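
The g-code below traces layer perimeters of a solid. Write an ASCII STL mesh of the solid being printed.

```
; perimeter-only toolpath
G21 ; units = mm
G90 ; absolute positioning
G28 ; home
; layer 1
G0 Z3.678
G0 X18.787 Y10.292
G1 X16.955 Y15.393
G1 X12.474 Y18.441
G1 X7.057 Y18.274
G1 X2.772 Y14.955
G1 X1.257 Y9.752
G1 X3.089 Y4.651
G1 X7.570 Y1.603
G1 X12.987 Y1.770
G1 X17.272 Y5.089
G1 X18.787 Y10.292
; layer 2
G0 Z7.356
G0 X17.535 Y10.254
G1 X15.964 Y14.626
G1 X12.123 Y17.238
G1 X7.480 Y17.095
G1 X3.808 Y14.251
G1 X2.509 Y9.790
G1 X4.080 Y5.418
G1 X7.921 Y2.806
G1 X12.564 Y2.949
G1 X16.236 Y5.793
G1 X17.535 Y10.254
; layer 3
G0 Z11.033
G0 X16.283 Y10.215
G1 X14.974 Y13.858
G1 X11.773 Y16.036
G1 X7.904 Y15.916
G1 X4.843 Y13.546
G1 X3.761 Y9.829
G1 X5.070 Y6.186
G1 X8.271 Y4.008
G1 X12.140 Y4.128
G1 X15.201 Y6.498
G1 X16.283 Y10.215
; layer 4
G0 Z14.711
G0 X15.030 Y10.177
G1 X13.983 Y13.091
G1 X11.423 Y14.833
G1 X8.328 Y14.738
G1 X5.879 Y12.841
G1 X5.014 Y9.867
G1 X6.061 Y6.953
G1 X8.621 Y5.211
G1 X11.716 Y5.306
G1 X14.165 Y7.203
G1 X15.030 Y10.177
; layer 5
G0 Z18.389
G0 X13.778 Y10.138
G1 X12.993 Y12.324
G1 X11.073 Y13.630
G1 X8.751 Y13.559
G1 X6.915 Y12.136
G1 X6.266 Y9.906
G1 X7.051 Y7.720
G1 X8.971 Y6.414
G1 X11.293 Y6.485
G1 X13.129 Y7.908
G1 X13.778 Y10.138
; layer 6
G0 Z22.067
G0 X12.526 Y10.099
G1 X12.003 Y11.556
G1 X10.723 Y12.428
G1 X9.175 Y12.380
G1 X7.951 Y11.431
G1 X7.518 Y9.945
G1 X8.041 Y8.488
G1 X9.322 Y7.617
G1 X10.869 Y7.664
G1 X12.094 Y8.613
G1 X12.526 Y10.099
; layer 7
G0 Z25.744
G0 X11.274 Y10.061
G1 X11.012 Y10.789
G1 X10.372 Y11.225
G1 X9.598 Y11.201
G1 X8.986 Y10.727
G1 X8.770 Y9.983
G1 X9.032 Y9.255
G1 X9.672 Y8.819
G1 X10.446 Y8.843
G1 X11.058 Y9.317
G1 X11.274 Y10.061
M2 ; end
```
solid part
  facet normal 0.0000 0.0000 -1.0000
    outer loop
      vertex 12.824 19.644 0.000
      vertex 17.945 16.160 0.000
      vertex 20.039 10.331 0.000
    endloop
  endfacet
  facet normal 0.0000 0.0000 -1.0000
    outer loop
      vertex 6.633 19.453 0.000
      vertex 12.824 19.644 0.000
      vertex 20.039 10.331 0.000
    endloop
  endfacet
  facet normal 0.0000 0.0000 -1.0000
    outer loop
      vertex 1.736 15.660 0.000
      vertex 6.633 19.453 0.000
      vertex 20.039 10.331 0.000
    endloop
  endfacet
  facet normal 0.0000 0.0000 -1.0000
    outer loop
      vertex 0.005 9.713 0.000
      vertex 1.736 15.660 0.000
      vertex 20.039 10.331 0.000
    endloop
  endfacet
  facet normal 0.0000 0.0000 -1.0000
    outer loop
      vertex 2.099 3.884 0.000
      vertex 0.005 9.713 0.000
      vertex 20.039 10.331 0.000
    endloop
  endfacet
  facet normal 0.0000 0.0000 -1.0000
    outer loop
      vertex 7.220 0.400 0.000
      vertex 2.099 3.884 0.000
      vertex 20.039 10.331 0.000
    endloop
  endfacet
  facet normal 0.0000 0.0000 -1.0000
    outer loop
      vertex 13.411 0.591 0.000
      vertex 7.220 0.400 0.000
      vertex 20.039 10.331 0.000
    endloop
  endfacet
  facet normal 0.0000 0.0000 -1.0000
    outer loop
      vertex 18.308 4.384 0.000
      vertex 13.411 0.591 0.000
      vertex 20.039 10.331 0.000
    endloop
  endfacet
  facet normal 0.8953 0.3216 0.3082
    outer loop
      vertex 20.039 10.331 0.000
      vertex 17.945 16.160 0.000
      vertex 10.022 10.022 29.422
    endloop
  endfacet
  facet normal 0.5351 0.7866 0.3082
    outer loop
      vertex 17.945 16.160 0.000
      vertex 12.824 19.644 0.000
      vertex 10.022 10.022 29.422
    endloop
  endfacet
  facet normal -0.0293 0.9509 0.3082
    outer loop
      vertex 12.824 19.644 0.000
      vertex 6.633 19.453 0.000
      vertex 10.022 10.022 29.422
    endloop
  endfacet
  facet normal -0.5825 0.7521 0.3082
    outer loop
      vertex 6.633 19.453 0.000
      vertex 1.736 15.660 0.000
      vertex 10.022 10.022 29.422
    endloop
  endfacet
  facet normal -0.9134 0.2659 0.3082
    outer loop
      vertex 1.736 15.660 0.000
      vertex 0.005 9.713 0.000
      vertex 10.022 10.022 29.422
    endloop
  endfacet
  facet normal -0.8953 -0.3216 0.3082
    outer loop
      vertex 0.005 9.713 0.000
      vertex 2.099 3.884 0.000
      vertex 10.022 10.022 29.422
    endloop
  endfacet
  facet normal -0.5351 -0.7866 0.3082
    outer loop
      vertex 2.099 3.884 0.000
      vertex 7.220 0.400 0.000
      vertex 10.022 10.022 29.422
    endloop
  endfacet
  facet normal 0.0293 -0.9509 0.3082
    outer loop
      vertex 7.220 0.400 0.000
      vertex 13.411 0.591 0.000
      vertex 10.022 10.022 29.422
    endloop
  endfacet
  facet normal 0.5825 -0.7521 0.3082
    outer loop
      vertex 13.411 0.591 0.000
      vertex 18.308 4.384 0.000
      vertex 10.022 10.022 29.422
    endloop
  endfacet
  facet normal 0.9134 -0.2659 0.3082
    outer loop
      vertex 18.308 4.384 0.000
      vertex 20.039 10.331 0.000
      vertex 10.022 10.022 29.422
    endloop
  endfacet
endsolid part

The G0 Z moves step by Δz≈3.678 mm. The G1 loops shrink linearly with z, so the solid tapers from its base footprint up to z≈29.4. Closing with a flat bottom cap and the tapered top and triangulating gives 18 facets — a regular 10-sided pyramid, base circumscribed radius ≈ 10 mm, apex at z ≈ 29.4 mm.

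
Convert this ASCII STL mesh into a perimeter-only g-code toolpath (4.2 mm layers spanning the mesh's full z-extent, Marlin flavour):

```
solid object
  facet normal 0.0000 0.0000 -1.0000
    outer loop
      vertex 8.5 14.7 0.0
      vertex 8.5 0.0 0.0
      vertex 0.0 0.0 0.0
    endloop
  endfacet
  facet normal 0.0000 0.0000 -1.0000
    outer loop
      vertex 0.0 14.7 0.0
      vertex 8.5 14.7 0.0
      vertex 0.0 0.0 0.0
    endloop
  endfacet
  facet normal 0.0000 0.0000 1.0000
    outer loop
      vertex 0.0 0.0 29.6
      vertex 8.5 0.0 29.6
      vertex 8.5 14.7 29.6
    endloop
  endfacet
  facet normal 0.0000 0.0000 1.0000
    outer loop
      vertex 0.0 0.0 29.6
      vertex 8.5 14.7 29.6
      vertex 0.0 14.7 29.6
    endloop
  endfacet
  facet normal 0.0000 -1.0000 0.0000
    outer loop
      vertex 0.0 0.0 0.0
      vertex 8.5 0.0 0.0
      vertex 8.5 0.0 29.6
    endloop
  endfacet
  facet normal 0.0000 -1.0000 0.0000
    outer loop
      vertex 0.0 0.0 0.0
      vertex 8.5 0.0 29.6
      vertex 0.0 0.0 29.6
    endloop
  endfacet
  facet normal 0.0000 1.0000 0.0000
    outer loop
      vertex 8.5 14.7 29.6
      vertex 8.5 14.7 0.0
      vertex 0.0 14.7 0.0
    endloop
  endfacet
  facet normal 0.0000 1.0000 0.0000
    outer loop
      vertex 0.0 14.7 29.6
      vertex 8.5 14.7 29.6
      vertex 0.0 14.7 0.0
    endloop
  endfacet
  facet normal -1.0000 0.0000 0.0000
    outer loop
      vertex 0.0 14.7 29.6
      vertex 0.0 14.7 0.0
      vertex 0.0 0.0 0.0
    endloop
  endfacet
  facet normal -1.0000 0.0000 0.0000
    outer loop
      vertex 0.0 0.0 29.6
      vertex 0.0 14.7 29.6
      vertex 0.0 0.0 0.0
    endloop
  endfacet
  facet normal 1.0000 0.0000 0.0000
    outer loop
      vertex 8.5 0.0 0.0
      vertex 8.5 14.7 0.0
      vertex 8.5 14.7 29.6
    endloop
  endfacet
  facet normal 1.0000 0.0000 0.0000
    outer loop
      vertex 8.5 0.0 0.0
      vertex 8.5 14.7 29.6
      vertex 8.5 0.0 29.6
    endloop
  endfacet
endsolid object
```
; perimeter-only toolpath
G21 ; units = mm
G90 ; absolute positioning
G28 ; home
; layer 1
G0 Z4.2
G0 X0.0 Y0.0
G1 X8.5 Y0.0
G1 X8.5 Y14.7
G1 X0.0 Y14.7
G1 X0.0 Y0.0
; layer 2
G0 Z8.5
G0 X0.0 Y0.0
G1 X8.5 Y0.0
G1 X8.5 Y14.7
G1 X0.0 Y14.7
G1 X0.0 Y0.0
; layer 3
G0 Z12.7
G0 X0.0 Y0.0
G1 X8.5 Y0.0
G1 X8.5 Y14.7
G1 X0.0 Y14.7
G1 X0.0 Y0.0
; layer 4
G0 Z16.9
G0 X0.0 Y0.0
G1 X8.5 Y0.0
G1 X8.5 Y14.7
G1 X0.0 Y14.7
G1 X0.0 Y0.0
; layer 5
G0 Z21.1
G0 X0.0 Y0.0
G1 X8.5 Y0.0
G1 X8.5 Y14.7
G1 X0.0 Y14.7
G1 X0.0 Y0.0
; layer 6
G0 Z25.4
G0 X0.0 Y0.0
G1 X8.5 Y0.0
G1 X8.5 Y14.7
G1 X0.0 Y14.7
G1 X0.0 Y0.0
; layer 7
G0 Z29.6
G0 X0.0 Y0.0
G1 X8.5 Y0.0
G1 X8.5 Y14.7
G1 X0.0 Y14.7
G1 X0.0 Y0.0
M2 ; end

The solid is a rectangular box, roughly 8.5 × 14.7 mm footprint and 29.6 mm tall. Slicing at Δz = 4.2 mm — 7 equal slices spanning the solid's height, so layer i sits at z = i·h/7 — gives 7 non-empty perimeters. Each is a 4-segment closed polygon; G0 lifts to the layer z and rapids to the start vertex, then G1 traces the edges.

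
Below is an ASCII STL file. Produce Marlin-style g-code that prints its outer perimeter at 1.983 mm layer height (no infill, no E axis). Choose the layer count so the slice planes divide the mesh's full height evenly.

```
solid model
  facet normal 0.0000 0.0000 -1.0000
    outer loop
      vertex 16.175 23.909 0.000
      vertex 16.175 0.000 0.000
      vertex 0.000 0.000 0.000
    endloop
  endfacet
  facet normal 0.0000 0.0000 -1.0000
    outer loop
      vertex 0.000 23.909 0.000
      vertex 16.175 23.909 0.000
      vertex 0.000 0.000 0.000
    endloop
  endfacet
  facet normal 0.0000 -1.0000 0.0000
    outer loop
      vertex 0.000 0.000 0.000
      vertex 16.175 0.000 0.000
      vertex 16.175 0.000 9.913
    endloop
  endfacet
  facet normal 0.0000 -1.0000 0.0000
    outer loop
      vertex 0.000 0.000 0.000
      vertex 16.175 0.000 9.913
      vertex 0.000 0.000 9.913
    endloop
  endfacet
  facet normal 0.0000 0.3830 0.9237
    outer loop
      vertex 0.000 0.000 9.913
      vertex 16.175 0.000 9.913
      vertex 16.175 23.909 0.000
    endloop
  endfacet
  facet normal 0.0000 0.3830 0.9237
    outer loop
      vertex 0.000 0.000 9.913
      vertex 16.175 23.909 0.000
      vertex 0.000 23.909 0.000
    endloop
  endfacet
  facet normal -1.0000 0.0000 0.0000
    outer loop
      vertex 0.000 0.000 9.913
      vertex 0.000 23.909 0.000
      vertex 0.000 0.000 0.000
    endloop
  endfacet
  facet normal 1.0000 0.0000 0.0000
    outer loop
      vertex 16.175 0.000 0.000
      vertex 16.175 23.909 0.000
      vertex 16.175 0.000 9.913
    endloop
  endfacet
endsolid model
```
; perimeter-only toolpath
G21 ; units = mm
G90 ; absolute positioning
G28 ; home
; layer 1
G0 Z1.983
G0 X0.000 Y0.000
G1 X16.175 Y0.000
G1 X16.175 Y19.127
G1 X0.000 Y19.127
G1 X0.000 Y0.000
; layer 2
G0 Z3.965
G0 X0.000 Y0.000
G1 X16.175 Y0.000
G1 X16.175 Y14.345
G1 X0.000 Y14.345
G1 X0.000 Y0.000
; layer 3
G0 Z5.948
G0 X0.000 Y0.000
G1 X16.175 Y0.000
G1 X16.175 Y9.564
G1 X0.000 Y9.564
G1 X0.000 Y0.000
; layer 4
G0 Z7.930
G0 X0.000 Y0.000
G1 X16.175 Y0.000
G1 X16.175 Y4.782
G1 X0.000 Y4.782
G1 X0.000 Y0.000
M2 ; end

The solid is a wedge (ramp): 16.2 × 23.9 mm base, rising to 9.91 mm along the y=0 edge and sloping linearly to z=0 at y=23.9. Slicing at Δz = 1.983 mm — 5 equal slices spanning the solid's height, so layer i sits at z = i·h/5 — gives 4 non-empty perimeters. Each is a 4-segment closed polygon; G0 lifts to the layer z and rapids to the start vertex, then G1 traces the edges. The cross-section shrinks linearly with z (the slice at the apex is degenerate and omitted).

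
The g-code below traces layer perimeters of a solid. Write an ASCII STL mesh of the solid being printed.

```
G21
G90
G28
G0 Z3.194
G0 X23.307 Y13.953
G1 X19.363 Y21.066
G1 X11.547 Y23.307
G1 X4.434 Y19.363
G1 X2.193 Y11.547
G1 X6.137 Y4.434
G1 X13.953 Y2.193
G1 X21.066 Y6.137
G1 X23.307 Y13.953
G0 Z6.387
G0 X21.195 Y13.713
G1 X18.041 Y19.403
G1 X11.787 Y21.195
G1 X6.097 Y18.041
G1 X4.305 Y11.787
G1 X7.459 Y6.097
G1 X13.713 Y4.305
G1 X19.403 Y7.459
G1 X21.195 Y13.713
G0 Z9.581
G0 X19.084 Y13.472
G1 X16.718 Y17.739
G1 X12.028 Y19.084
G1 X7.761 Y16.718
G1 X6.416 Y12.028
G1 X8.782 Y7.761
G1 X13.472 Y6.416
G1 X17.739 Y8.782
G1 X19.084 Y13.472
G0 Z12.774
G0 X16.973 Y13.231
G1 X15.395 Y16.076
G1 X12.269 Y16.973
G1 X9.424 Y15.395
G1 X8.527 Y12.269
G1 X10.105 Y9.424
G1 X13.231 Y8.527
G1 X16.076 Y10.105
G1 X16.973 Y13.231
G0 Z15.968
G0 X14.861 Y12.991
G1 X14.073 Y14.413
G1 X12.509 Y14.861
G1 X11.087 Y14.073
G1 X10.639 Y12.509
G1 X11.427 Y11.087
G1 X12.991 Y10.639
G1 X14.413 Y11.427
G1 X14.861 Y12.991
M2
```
solid part
  facet normal 0.0000 0.0000 -1.0000
    outer loop
      vertex 11.306 25.418 0.000
      vertex 20.686 22.729 0.000
      vertex 25.418 14.194 0.000
    endloop
  endfacet
  facet normal 0.0000 0.0000 -1.0000
    outer loop
      vertex 2.771 20.686 0.000
      vertex 11.306 25.418 0.000
      vertex 25.418 14.194 0.000
    endloop
  endfacet
  facet normal 0.0000 0.0000 -1.0000
    outer loop
      vertex 0.082 11.306 0.000
      vertex 2.771 20.686 0.000
      vertex 25.418 14.194 0.000
    endloop
  endfacet
  facet normal 0.0000 0.0000 -1.0000
    outer loop
      vertex 4.814 2.771 0.000
      vertex 0.082 11.306 0.000
      vertex 25.418 14.194 0.000
    endloop
  endfacet
  facet normal 0.0000 0.0000 -1.0000
    outer loop
      vertex 14.194 0.082 0.000
      vertex 4.814 2.771 0.000
      vertex 25.418 14.194 0.000
    endloop
  endfacet
  facet normal 0.0000 0.0000 -1.0000
    outer loop
      vertex 22.729 4.814 0.000
      vertex 14.194 0.082 0.000
      vertex 25.418 14.194 0.000
    endloop
  endfacet
  facet normal 0.7451 0.4131 0.5237
    outer loop
      vertex 25.418 14.194 0.000
      vertex 20.686 22.729 0.000
      vertex 12.750 12.750 19.161
    endloop
  endfacet
  facet normal 0.2348 0.8189 0.5237
    outer loop
      vertex 20.686 22.729 0.000
      vertex 11.306 25.418 0.000
      vertex 12.750 12.750 19.161
    endloop
  endfacet
  facet normal -0.4131 0.7451 0.5237
    outer loop
      vertex 11.306 25.418 0.000
      vertex 2.771 20.686 0.000
      vertex 12.750 12.750 19.161
    endloop
  endfacet
  facet normal -0.8189 0.2348 0.5237
    outer loop
      vertex 2.771 20.686 0.000
      vertex 0.082 11.306 0.000
      vertex 12.750 12.750 19.161
    endloop
  endfacet
  facet normal -0.7451 -0.4131 0.5237
    outer loop
      vertex 0.082 11.306 0.000
      vertex 4.814 2.771 0.000
      vertex 12.750 12.750 19.161
    endloop
  endfacet
  facet normal -0.2348 -0.8189 0.5237
    outer loop
      vertex 4.814 2.771 0.000
      vertex 14.194 0.082 0.000
      vertex 12.750 12.750 19.161
    endloop
  endfacet
  facet normal 0.4131 -0.7451 0.5237
    outer loop
      vertex 14.194 0.082 0.000
      vertex 22.729 4.814 0.000
      vertex 12.750 12.750 19.161
    endloop
  endfacet
  facet normal 0.8189 -0.2348 0.5237
    outer loop
      vertex 22.729 4.814 0.000
      vertex 25.418 14.194 0.000
      vertex 12.750 12.750 19.161
    endloop
  endfacet
endsolid part

The G0 Z moves step by Δz≈3.194 mm. The G1 loops shrink linearly with z, so the solid tapers from its base footprint up to z≈19.2. Closing with a flat bottom cap and the tapered top and triangulating gives 14 facets — a regular 8-sided pyramid, base circumscribed radius ≈ 12.8 mm, apex at z ≈ 19.2 mm.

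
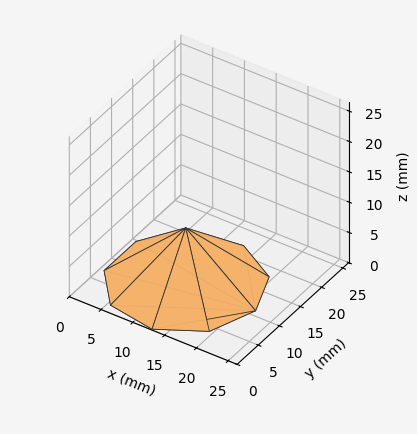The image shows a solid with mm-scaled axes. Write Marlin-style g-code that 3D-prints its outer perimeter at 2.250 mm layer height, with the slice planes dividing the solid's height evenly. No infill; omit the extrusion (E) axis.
Reading the render: the shape is a regular 9-sided pyramid, base circumscribed radius ≈ 11 mm, apex at z ≈ 9 mm (dimensions read to the nearest mm from the axis ticks). For the g-code, the solid's height is divided into equal slices at the stated Δz and each level perimeter traced with G1 moves after a G0 lift.

; perimeter-only toolpath
G21 ; units = mm
G90 ; absolute positioning
G28 ; home
; layer 1
G0 Z2.250
G0 X19.250 Y11.000
G1 X17.319 Y16.303
G1 X12.433 Y19.125
G1 X6.875 Y18.145
G1 X3.247 Y13.822
G1 X3.247 Y8.178
G1 X6.875 Y3.856
G1 X12.433 Y2.875
G1 X17.319 Y5.697
G1 X19.250 Y11.000
; layer 2
G0 Z4.500
G0 X16.500 Y11.000
G1 X15.213 Y14.536
G1 X11.955 Y16.416
G1 X8.250 Y15.763
G1 X5.832 Y12.881
G1 X5.832 Y9.119
G1 X8.250 Y6.237
G1 X11.955 Y5.583
G1 X15.213 Y7.465
G1 X16.500 Y11.000
; layer 3
G0 Z6.750
G0 X13.750 Y11.000
G1 X13.107 Y12.768
G1 X11.477 Y13.708
G1 X9.625 Y13.381
G1 X8.416 Y11.941
G1 X8.416 Y10.059
G1 X9.625 Y8.618
G1 X11.477 Y8.292
G1 X13.107 Y9.232
G1 X13.750 Y11.000
M2 ; end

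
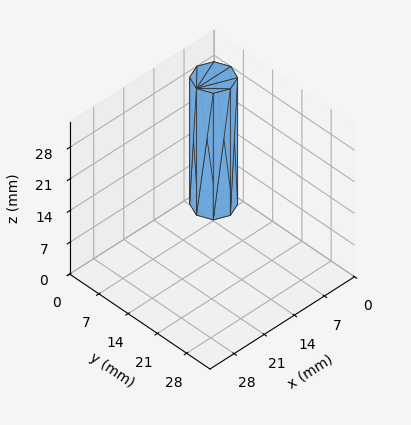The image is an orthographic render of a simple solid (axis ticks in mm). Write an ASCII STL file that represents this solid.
Reading the render: the shape is a regular 8-sided prism (a cylinder approximated with 8 flat sides), circumscribed radius ≈ 4 mm, height ≈ 28 mm (dimensions read to the nearest mm from the axis ticks). For the STL, each face is triangulated and given an outward normal.

solid part
  facet normal 0.0000 0.0000 -1.0000
    outer loop
      vertex 4.000 8.000 0.000
      vertex 6.828 6.828 0.000
      vertex 8.000 4.000 0.000
    endloop
  endfacet
  facet normal 0.0000 0.0000 -1.0000
    outer loop
      vertex 1.172 6.828 0.000
      vertex 4.000 8.000 0.000
      vertex 8.000 4.000 0.000
    endloop
  endfacet
  facet normal 0.0000 0.0000 -1.0000
    outer loop
      vertex 0.000 4.000 0.000
      vertex 1.172 6.828 0.000
      vertex 8.000 4.000 0.000
    endloop
  endfacet
  facet normal 0.0000 0.0000 -1.0000
    outer loop
      vertex 1.172 1.172 0.000
      vertex 0.000 4.000 0.000
      vertex 8.000 4.000 0.000
    endloop
  endfacet
  facet normal 0.0000 0.0000 -1.0000
    outer loop
      vertex 4.000 0.000 0.000
      vertex 1.172 1.172 0.000
      vertex 8.000 4.000 0.000
    endloop
  endfacet
  facet normal 0.0000 0.0000 -1.0000
    outer loop
      vertex 6.828 1.172 0.000
      vertex 4.000 0.000 0.000
      vertex 8.000 4.000 0.000
    endloop
  endfacet
  facet normal 0.0000 0.0000 1.0000
    outer loop
      vertex 8.000 4.000 28.000
      vertex 6.828 6.828 28.000
      vertex 4.000 8.000 28.000
    endloop
  endfacet
  facet normal 0.0000 0.0000 1.0000
    outer loop
      vertex 8.000 4.000 28.000
      vertex 4.000 8.000 28.000
      vertex 1.172 6.828 28.000
    endloop
  endfacet
  facet normal 0.0000 0.0000 1.0000
    outer loop
      vertex 8.000 4.000 28.000
      vertex 1.172 6.828 28.000
      vertex 0.000 4.000 28.000
    endloop
  endfacet
  facet normal 0.0000 0.0000 1.0000
    outer loop
      vertex 8.000 4.000 28.000
      vertex 0.000 4.000 28.000
      vertex 1.172 1.172 28.000
    endloop
  endfacet
  facet normal 0.0000 0.0000 1.0000
    outer loop
      vertex 8.000 4.000 28.000
      vertex 1.172 1.172 28.000
      vertex 4.000 0.000 28.000
    endloop
  endfacet
  facet normal 0.0000 0.0000 1.0000
    outer loop
      vertex 8.000 4.000 28.000
      vertex 4.000 0.000 28.000
      vertex 6.828 1.172 28.000
    endloop
  endfacet
  facet normal 0.9238 0.3829 0.0000
    outer loop
      vertex 8.000 4.000 0.000
      vertex 6.828 6.828 0.000
      vertex 6.828 6.828 28.000
    endloop
  endfacet
  facet normal 0.9238 0.3829 0.0000
    outer loop
      vertex 8.000 4.000 0.000
      vertex 6.828 6.828 28.000
      vertex 8.000 4.000 28.000
    endloop
  endfacet
  facet normal 0.3829 0.9238 0.0000
    outer loop
      vertex 6.828 6.828 0.000
      vertex 4.000 8.000 0.000
      vertex 4.000 8.000 28.000
    endloop
  endfacet
  facet normal 0.3829 0.9238 0.0000
    outer loop
      vertex 6.828 6.828 0.000
      vertex 4.000 8.000 28.000
      vertex 6.828 6.828 28.000
    endloop
  endfacet
  facet normal -0.3829 0.9238 0.0000
    outer loop
      vertex 4.000 8.000 0.000
      vertex 1.172 6.828 0.000
      vertex 1.172 6.828 28.000
    endloop
  endfacet
  facet normal -0.3829 0.9238 0.0000
    outer loop
      vertex 4.000 8.000 0.000
      vertex 1.172 6.828 28.000
      vertex 4.000 8.000 28.000
    endloop
  endfacet
  facet normal -0.9238 0.3829 0.0000
    outer loop
      vertex 1.172 6.828 0.000
      vertex 0.000 4.000 0.000
      vertex 0.000 4.000 28.000
    endloop
  endfacet
  facet normal -0.9238 0.3829 0.0000
    outer loop
      vertex 1.172 6.828 0.000
      vertex 0.000 4.000 28.000
      vertex 1.172 6.828 28.000
    endloop
  endfacet
  facet normal -0.9238 -0.3829 0.0000
    outer loop
      vertex 0.000 4.000 0.000
      vertex 1.172 1.172 0.000
      vertex 1.172 1.172 28.000
    endloop
  endfacet
  facet normal -0.9238 -0.3829 0.0000
    outer loop
      vertex 0.000 4.000 0.000
      vertex 1.172 1.172 28.000
      vertex 0.000 4.000 28.000
    endloop
  endfacet
  facet normal -0.3829 -0.9238 0.0000
    outer loop
      vertex 1.172 1.172 0.000
      vertex 4.000 0.000 0.000
      vertex 4.000 0.000 28.000
    endloop
  endfacet
  facet normal -0.3829 -0.9238 0.0000
    outer loop
      vertex 1.172 1.172 0.000
      vertex 4.000 0.000 28.000
      vertex 1.172 1.172 28.000
    endloop
  endfacet
  facet normal 0.3829 -0.9238 0.0000
    outer loop
      vertex 4.000 0.000 0.000
      vertex 6.828 1.172 0.000
      vertex 6.828 1.172 28.000
    endloop
  endfacet
  facet normal 0.3829 -0.9238 0.0000
    outer loop
      vertex 4.000 0.000 0.000
      vertex 6.828 1.172 28.000
      vertex 4.000 0.000 28.000
    endloop
  endfacet
  facet normal 0.9238 -0.3829 0.0000
    outer loop
      vertex 6.828 1.172 0.000
      vertex 8.000 4.000 0.000
      vertex 8.000 4.000 28.000
    endloop
  endfacet
  facet normal 0.9238 -0.3829 0.0000
    outer loop
      vertex 6.828 1.172 0.000
      vertex 8.000 4.000 28.000
      vertex 6.828 1.172 28.000
    endloop
  endfacet
endsolid part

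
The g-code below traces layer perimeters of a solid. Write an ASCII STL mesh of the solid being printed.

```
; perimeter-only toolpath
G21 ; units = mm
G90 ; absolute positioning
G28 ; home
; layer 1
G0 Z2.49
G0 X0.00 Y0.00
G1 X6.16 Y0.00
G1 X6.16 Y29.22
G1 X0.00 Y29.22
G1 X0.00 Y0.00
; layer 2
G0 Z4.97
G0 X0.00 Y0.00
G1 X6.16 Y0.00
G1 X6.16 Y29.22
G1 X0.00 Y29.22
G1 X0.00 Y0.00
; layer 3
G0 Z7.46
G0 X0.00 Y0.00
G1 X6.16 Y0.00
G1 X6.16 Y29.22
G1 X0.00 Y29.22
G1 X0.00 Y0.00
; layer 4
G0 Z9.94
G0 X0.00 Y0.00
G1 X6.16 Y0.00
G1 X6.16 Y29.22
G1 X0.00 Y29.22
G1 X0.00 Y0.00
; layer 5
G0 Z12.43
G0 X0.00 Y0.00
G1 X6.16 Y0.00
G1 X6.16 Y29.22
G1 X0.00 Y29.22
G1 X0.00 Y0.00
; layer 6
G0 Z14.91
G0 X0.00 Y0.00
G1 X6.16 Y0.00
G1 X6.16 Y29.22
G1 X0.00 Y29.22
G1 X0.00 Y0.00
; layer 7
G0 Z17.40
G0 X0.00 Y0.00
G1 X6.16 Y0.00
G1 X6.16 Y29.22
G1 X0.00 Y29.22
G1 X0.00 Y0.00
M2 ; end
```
solid part
  facet normal 0.0000 0.0000 -1.0000
    outer loop
      vertex 6.16 29.22 0.00
      vertex 6.16 0.00 0.00
      vertex 0.00 0.00 0.00
    endloop
  endfacet
  facet normal 0.0000 0.0000 -1.0000
    outer loop
      vertex 0.00 29.22 0.00
      vertex 6.16 29.22 0.00
      vertex 0.00 0.00 0.00
    endloop
  endfacet
  facet normal 0.0000 0.0000 1.0000
    outer loop
      vertex 0.00 0.00 17.40
      vertex 6.16 0.00 17.40
      vertex 6.16 29.22 17.40
    endloop
  endfacet
  facet normal 0.0000 0.0000 1.0000
    outer loop
      vertex 0.00 0.00 17.40
      vertex 6.16 29.22 17.40
      vertex 0.00 29.22 17.40
    endloop
  endfacet
  facet normal 0.0000 -1.0000 0.0000
    outer loop
      vertex 0.00 0.00 0.00
      vertex 6.16 0.00 0.00
      vertex 6.16 0.00 17.40
    endloop
  endfacet
  facet normal 0.0000 -1.0000 0.0000
    outer loop
      vertex 0.00 0.00 0.00
      vertex 6.16 0.00 17.40
      vertex 0.00 0.00 17.40
    endloop
  endfacet
  facet normal 0.0000 1.0000 0.0000
    outer loop
      vertex 6.16 29.22 17.40
      vertex 6.16 29.22 0.00
      vertex 0.00 29.22 0.00
    endloop
  endfacet
  facet normal 0.0000 1.0000 0.0000
    outer loop
      vertex 0.00 29.22 17.40
      vertex 6.16 29.22 17.40
      vertex 0.00 29.22 0.00
    endloop
  endfacet
  facet normal -1.0000 0.0000 0.0000
    outer loop
      vertex 0.00 29.22 17.40
      vertex 0.00 29.22 0.00
      vertex 0.00 0.00 0.00
    endloop
  endfacet
  facet normal -1.0000 0.0000 0.0000
    outer loop
      vertex 0.00 0.00 17.40
      vertex 0.00 29.22 17.40
      vertex 0.00 0.00 0.00
    endloop
  endfacet
  facet normal 1.0000 0.0000 0.0000
    outer loop
      vertex 6.16 0.00 0.00
      vertex 6.16 29.22 0.00
      vertex 6.16 29.22 17.40
    endloop
  endfacet
  facet normal 1.0000 0.0000 0.0000
    outer loop
      vertex 6.16 0.00 0.00
      vertex 6.16 29.22 17.40
      vertex 6.16 0.00 17.40
    endloop
  endfacet
endsolid part

The G0 Z moves step by Δz≈2.49 mm. Every layer's G1 loop is the same polygon, so the solid is a straight extrusion of it from z=0 to z≈17.4. Closing with flat bottom and top caps and triangulating gives 12 facets — a rectangular box, roughly 6.16 × 29.2 mm footprint and 17.4 mm tall.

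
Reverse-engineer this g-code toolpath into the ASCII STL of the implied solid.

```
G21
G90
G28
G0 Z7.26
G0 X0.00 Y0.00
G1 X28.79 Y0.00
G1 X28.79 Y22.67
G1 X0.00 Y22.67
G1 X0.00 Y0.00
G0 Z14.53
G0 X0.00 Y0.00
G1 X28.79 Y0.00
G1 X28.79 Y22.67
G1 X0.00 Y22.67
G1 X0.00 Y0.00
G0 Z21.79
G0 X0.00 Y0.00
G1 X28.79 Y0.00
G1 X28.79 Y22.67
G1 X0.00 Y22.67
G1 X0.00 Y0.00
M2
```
solid part
  facet normal 0.0000 0.0000 -1.0000
    outer loop
      vertex 28.79 22.67 0.00
      vertex 28.79 0.00 0.00
      vertex 0.00 0.00 0.00
    endloop
  endfacet
  facet normal 0.0000 0.0000 -1.0000
    outer loop
      vertex 0.00 22.67 0.00
      vertex 28.79 22.67 0.00
      vertex 0.00 0.00 0.00
    endloop
  endfacet
  facet normal 0.0000 0.0000 1.0000
    outer loop
      vertex 0.00 0.00 21.79
      vertex 28.79 0.00 21.79
      vertex 28.79 22.67 21.79
    endloop
  endfacet
  facet normal 0.0000 0.0000 1.0000
    outer loop
      vertex 0.00 0.00 21.79
      vertex 28.79 22.67 21.79
      vertex 0.00 22.67 21.79
    endloop
  endfacet
  facet normal 0.0000 -1.0000 0.0000
    outer loop
      vertex 0.00 0.00 0.00
      vertex 28.79 0.00 0.00
      vertex 28.79 0.00 21.79
    endloop
  endfacet
  facet normal 0.0000 -1.0000 0.0000
    outer loop
      vertex 0.00 0.00 0.00
      vertex 28.79 0.00 21.79
      vertex 0.00 0.00 21.79
    endloop
  endfacet
  facet normal 0.0000 1.0000 0.0000
    outer loop
      vertex 28.79 22.67 21.79
      vertex 28.79 22.67 0.00
      vertex 0.00 22.67 0.00
    endloop
  endfacet
  facet normal 0.0000 1.0000 0.0000
    outer loop
      vertex 0.00 22.67 21.79
      vertex 28.79 22.67 21.79
      vertex 0.00 22.67 0.00
    endloop
  endfacet
  facet normal -1.0000 0.0000 0.0000
    outer loop
      vertex 0.00 22.67 21.79
      vertex 0.00 22.67 0.00
      vertex 0.00 0.00 0.00
    endloop
  endfacet
  facet normal -1.0000 0.0000 0.0000
    outer loop
      vertex 0.00 0.00 21.79
      vertex 0.00 22.67 21.79
      vertex 0.00 0.00 0.00
    endloop
  endfacet
  facet normal 1.0000 0.0000 0.0000
    outer loop
      vertex 28.79 0.00 0.00
      vertex 28.79 22.67 0.00
      vertex 28.79 22.67 21.79
    endloop
  endfacet
  facet normal 1.0000 0.0000 0.0000
    outer loop
      vertex 28.79 0.00 0.00
      vertex 28.79 22.67 21.79
      vertex 28.79 0.00 21.79
    endloop
  endfacet
endsolid part

The G0 Z moves step by Δz≈7.26 mm. Every layer's G1 loop is the same polygon, so the solid is a straight extrusion of it from z=0 to z≈21.8. Closing with flat bottom and top caps and triangulating gives 12 facets — a rectangular box, roughly 28.8 × 22.7 mm footprint and 21.8 mm tall.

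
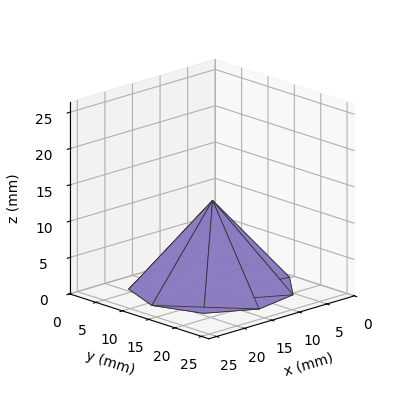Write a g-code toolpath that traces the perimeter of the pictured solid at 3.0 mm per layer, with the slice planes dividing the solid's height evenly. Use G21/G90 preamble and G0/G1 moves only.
Reading the render: the shape is a regular 9-sided pyramid, base circumscribed radius ≈ 11 mm, apex at z ≈ 12 mm (dimensions read to the nearest mm from the axis ticks). For the g-code, the solid's height is divided into equal slices at the stated Δz and each level perimeter traced with G1 moves after a G0 lift.

; perimeter-only toolpath
G21 ; units = mm
G90 ; absolute positioning
G28 ; home
; layer 1
G0 Z3.0
G0 X19.2 Y11.0
G1 X17.3 Y16.3
G1 X12.4 Y19.1
G1 X6.9 Y18.1
G1 X3.3 Y13.9
G1 X3.3 Y8.2
G1 X6.9 Y3.9
G1 X12.4 Y2.9
G1 X17.3 Y5.7
G1 X19.2 Y11.0
; layer 2
G0 Z6.0
G0 X16.5 Y11.0
G1 X15.2 Y14.6
G1 X11.9 Y16.4
G1 X8.2 Y15.8
G1 X5.8 Y12.9
G1 X5.8 Y9.1
G1 X8.2 Y6.2
G1 X11.9 Y5.6
G1 X15.2 Y7.5
G1 X16.5 Y11.0
; layer 3
G0 Z9.0
G0 X13.8 Y11.0
G1 X13.1 Y12.8
G1 X11.5 Y13.7
G1 X9.6 Y13.4
G1 X8.4 Y11.9
G1 X8.4 Y10.1
G1 X9.6 Y8.6
G1 X11.5 Y8.3
G1 X13.1 Y9.2
G1 X13.8 Y11.0
M2 ; end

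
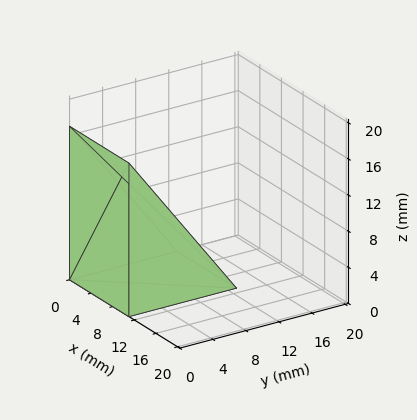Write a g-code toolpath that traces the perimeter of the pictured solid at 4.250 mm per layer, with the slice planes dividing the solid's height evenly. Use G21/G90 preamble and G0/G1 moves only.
Reading the render: the shape is a wedge (ramp): 11 × 13 mm base, rising to 17 mm along the y=0 edge and sloping linearly to z=0 at y=13 (dimensions read to the nearest mm from the axis ticks). For the g-code, the solid's height is divided into equal slices at the stated Δz and each level perimeter traced with G1 moves after a G0 lift.

; perimeter-only toolpath
G21 ; units = mm
G90 ; absolute positioning
G28 ; home
; layer 1
G0 Z4.250
G0 X0.000 Y0.000
G1 X11.000 Y0.000
G1 X11.000 Y9.750
G1 X0.000 Y9.750
G1 X0.000 Y0.000
; layer 2
G0 Z8.500
G0 X0.000 Y0.000
G1 X11.000 Y0.000
G1 X11.000 Y6.500
G1 X0.000 Y6.500
G1 X0.000 Y0.000
; layer 3
G0 Z12.750
G0 X0.000 Y0.000
G1 X11.000 Y0.000
G1 X11.000 Y3.250
G1 X0.000 Y3.250
G1 X0.000 Y0.000
M2 ; end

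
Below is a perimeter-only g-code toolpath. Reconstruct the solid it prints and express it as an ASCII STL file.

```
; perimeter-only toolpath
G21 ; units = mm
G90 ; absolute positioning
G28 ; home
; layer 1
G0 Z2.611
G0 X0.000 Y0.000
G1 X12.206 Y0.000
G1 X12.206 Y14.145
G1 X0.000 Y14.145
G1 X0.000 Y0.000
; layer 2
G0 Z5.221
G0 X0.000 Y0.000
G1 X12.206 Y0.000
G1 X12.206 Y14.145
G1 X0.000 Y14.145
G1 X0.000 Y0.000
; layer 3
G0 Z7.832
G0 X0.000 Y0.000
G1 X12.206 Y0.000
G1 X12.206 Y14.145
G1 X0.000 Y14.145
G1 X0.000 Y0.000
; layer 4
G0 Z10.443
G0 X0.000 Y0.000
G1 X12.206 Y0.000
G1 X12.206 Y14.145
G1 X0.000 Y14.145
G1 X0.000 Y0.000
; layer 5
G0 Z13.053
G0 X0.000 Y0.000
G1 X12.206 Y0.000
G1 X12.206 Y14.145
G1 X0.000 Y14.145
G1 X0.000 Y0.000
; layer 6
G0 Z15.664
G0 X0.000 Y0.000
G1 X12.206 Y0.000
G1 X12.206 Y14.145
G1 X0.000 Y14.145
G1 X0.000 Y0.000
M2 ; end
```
solid part
  facet normal 0.0000 0.0000 -1.0000
    outer loop
      vertex 12.206 14.145 0.000
      vertex 12.206 0.000 0.000
      vertex 0.000 0.000 0.000
    endloop
  endfacet
  facet normal 0.0000 0.0000 -1.0000
    outer loop
      vertex 0.000 14.145 0.000
      vertex 12.206 14.145 0.000
      vertex 0.000 0.000 0.000
    endloop
  endfacet
  facet normal 0.0000 0.0000 1.0000
    outer loop
      vertex 0.000 0.000 15.664
      vertex 12.206 0.000 15.664
      vertex 12.206 14.145 15.664
    endloop
  endfacet
  facet normal 0.0000 0.0000 1.0000
    outer loop
      vertex 0.000 0.000 15.664
      vertex 12.206 14.145 15.664
      vertex 0.000 14.145 15.664
    endloop
  endfacet
  facet normal 0.0000 -1.0000 0.0000
    outer loop
      vertex 0.000 0.000 0.000
      vertex 12.206 0.000 0.000
      vertex 12.206 0.000 15.664
    endloop
  endfacet
  facet normal 0.0000 -1.0000 0.0000
    outer loop
      vertex 0.000 0.000 0.000
      vertex 12.206 0.000 15.664
      vertex 0.000 0.000 15.664
    endloop
  endfacet
  facet normal 0.0000 1.0000 0.0000
    outer loop
      vertex 12.206 14.145 15.664
      vertex 12.206 14.145 0.000
      vertex 0.000 14.145 0.000
    endloop
  endfacet
  facet normal 0.0000 1.0000 0.0000
    outer loop
      vertex 0.000 14.145 15.664
      vertex 12.206 14.145 15.664
      vertex 0.000 14.145 0.000
    endloop
  endfacet
  facet normal -1.0000 0.0000 0.0000
    outer loop
      vertex 0.000 14.145 15.664
      vertex 0.000 14.145 0.000
      vertex 0.000 0.000 0.000
    endloop
  endfacet
  facet normal -1.0000 0.0000 0.0000
    outer loop
      vertex 0.000 0.000 15.664
      vertex 0.000 14.145 15.664
      vertex 0.000 0.000 0.000
    endloop
  endfacet
  facet normal 1.0000 0.0000 0.0000
    outer loop
      vertex 12.206 0.000 0.000
      vertex 12.206 14.145 0.000
      vertex 12.206 14.145 15.664
    endloop
  endfacet
  facet normal 1.0000 0.0000 0.0000
    outer loop
      vertex 12.206 0.000 0.000
      vertex 12.206 14.145 15.664
      vertex 12.206 0.000 15.664
    endloop
  endfacet
endsolid part

The G0 Z moves step by Δz≈2.611 mm. Every layer's G1 loop is the same polygon, so the solid is a straight extrusion of it from z=0 to z≈15.7. Closing with flat bottom and top caps and triangulating gives 12 facets — a rectangular box, roughly 12.2 × 14.1 mm footprint and 15.7 mm tall.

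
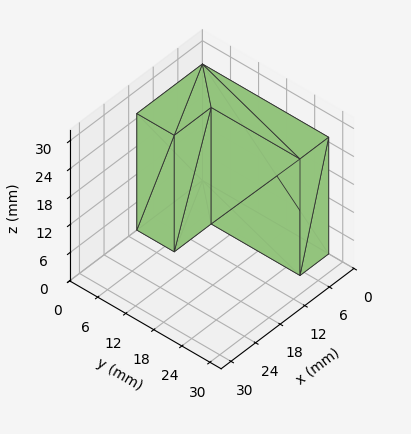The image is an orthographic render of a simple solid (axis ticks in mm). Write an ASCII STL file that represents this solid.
Reading the render: the shape is an L-shaped prism: outer 16 × 27 mm, arm thicknesses ≈ 8 mm (horizontal) and 7 mm (vertical), extruded 25 mm in z (dimensions read to the nearest mm from the axis ticks). For the STL, each face is triangulated and given an outward normal.

solid part
  facet normal 0.0000 0.0000 -1.0000
    outer loop
      vertex 16.0 8.0 0.0
      vertex 16.0 0.0 0.0
      vertex 0.0 0.0 0.0
    endloop
  endfacet
  facet normal 0.0000 0.0000 -1.0000
    outer loop
      vertex 7.0 8.0 0.0
      vertex 16.0 8.0 0.0
      vertex 0.0 0.0 0.0
    endloop
  endfacet
  facet normal 0.0000 0.0000 -1.0000
    outer loop
      vertex 7.0 27.0 0.0
      vertex 7.0 8.0 0.0
      vertex 0.0 0.0 0.0
    endloop
  endfacet
  facet normal 0.0000 0.0000 -1.0000
    outer loop
      vertex 0.0 27.0 0.0
      vertex 7.0 27.0 0.0
      vertex 0.0 0.0 0.0
    endloop
  endfacet
  facet normal 0.0000 0.0000 1.0000
    outer loop
      vertex 0.0 0.0 25.0
      vertex 16.0 0.0 25.0
      vertex 16.0 8.0 25.0
    endloop
  endfacet
  facet normal 0.0000 0.0000 1.0000
    outer loop
      vertex 0.0 0.0 25.0
      vertex 16.0 8.0 25.0
      vertex 7.0 8.0 25.0
    endloop
  endfacet
  facet normal 0.0000 0.0000 1.0000
    outer loop
      vertex 0.0 0.0 25.0
      vertex 7.0 8.0 25.0
      vertex 7.0 27.0 25.0
    endloop
  endfacet
  facet normal 0.0000 0.0000 1.0000
    outer loop
      vertex 0.0 0.0 25.0
      vertex 7.0 27.0 25.0
      vertex 0.0 27.0 25.0
    endloop
  endfacet
  facet normal 0.0000 -1.0000 0.0000
    outer loop
      vertex 0.0 0.0 0.0
      vertex 16.0 0.0 0.0
      vertex 16.0 0.0 25.0
    endloop
  endfacet
  facet normal 0.0000 -1.0000 0.0000
    outer loop
      vertex 0.0 0.0 0.0
      vertex 16.0 0.0 25.0
      vertex 0.0 0.0 25.0
    endloop
  endfacet
  facet normal 1.0000 0.0000 0.0000
    outer loop
      vertex 16.0 0.0 0.0
      vertex 16.0 8.0 0.0
      vertex 16.0 8.0 25.0
    endloop
  endfacet
  facet normal 1.0000 0.0000 0.0000
    outer loop
      vertex 16.0 0.0 0.0
      vertex 16.0 8.0 25.0
      vertex 16.0 0.0 25.0
    endloop
  endfacet
  facet normal 0.0000 1.0000 0.0000
    outer loop
      vertex 16.0 8.0 0.0
      vertex 7.0 8.0 0.0
      vertex 7.0 8.0 25.0
    endloop
  endfacet
  facet normal 0.0000 1.0000 0.0000
    outer loop
      vertex 16.0 8.0 0.0
      vertex 7.0 8.0 25.0
      vertex 16.0 8.0 25.0
    endloop
  endfacet
  facet normal 1.0000 0.0000 0.0000
    outer loop
      vertex 7.0 8.0 0.0
      vertex 7.0 27.0 0.0
      vertex 7.0 27.0 25.0
    endloop
  endfacet
  facet normal 1.0000 0.0000 0.0000
    outer loop
      vertex 7.0 8.0 0.0
      vertex 7.0 27.0 25.0
      vertex 7.0 8.0 25.0
    endloop
  endfacet
  facet normal 0.0000 1.0000 0.0000
    outer loop
      vertex 7.0 27.0 0.0
      vertex 0.0 27.0 0.0
      vertex 0.0 27.0 25.0
    endloop
  endfacet
  facet normal 0.0000 1.0000 0.0000
    outer loop
      vertex 7.0 27.0 0.0
      vertex 0.0 27.0 25.0
      vertex 7.0 27.0 25.0
    endloop
  endfacet
  facet normal -1.0000 0.0000 0.0000
    outer loop
      vertex 0.0 27.0 0.0
      vertex 0.0 0.0 0.0
      vertex 0.0 0.0 25.0
    endloop
  endfacet
  facet normal -1.0000 0.0000 0.0000
    outer loop
      vertex 0.0 27.0 0.0
      vertex 0.0 0.0 25.0
      vertex 0.0 27.0 25.0
    endloop
  endfacet
endsolid part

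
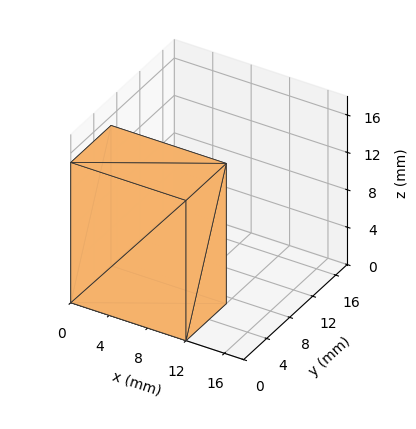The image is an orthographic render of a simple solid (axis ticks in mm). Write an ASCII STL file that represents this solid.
Reading the render: the shape is a rectangular box, roughly 12 × 7 mm footprint and 15 mm tall (dimensions read to the nearest mm from the axis ticks). For the STL, each face is triangulated and given an outward normal.

solid part
  facet normal 0.0000 0.0000 -1.0000
    outer loop
      vertex 12.0 7.0 0.0
      vertex 12.0 0.0 0.0
      vertex 0.0 0.0 0.0
    endloop
  endfacet
  facet normal 0.0000 0.0000 -1.0000
    outer loop
      vertex 0.0 7.0 0.0
      vertex 12.0 7.0 0.0
      vertex 0.0 0.0 0.0
    endloop
  endfacet
  facet normal 0.0000 0.0000 1.0000
    outer loop
      vertex 0.0 0.0 15.0
      vertex 12.0 0.0 15.0
      vertex 12.0 7.0 15.0
    endloop
  endfacet
  facet normal 0.0000 0.0000 1.0000
    outer loop
      vertex 0.0 0.0 15.0
      vertex 12.0 7.0 15.0
      vertex 0.0 7.0 15.0
    endloop
  endfacet
  facet normal 0.0000 -1.0000 0.0000
    outer loop
      vertex 0.0 0.0 0.0
      vertex 12.0 0.0 0.0
      vertex 12.0 0.0 15.0
    endloop
  endfacet
  facet normal 0.0000 -1.0000 0.0000
    outer loop
      vertex 0.0 0.0 0.0
      vertex 12.0 0.0 15.0
      vertex 0.0 0.0 15.0
    endloop
  endfacet
  facet normal 0.0000 1.0000 0.0000
    outer loop
      vertex 12.0 7.0 15.0
      vertex 12.0 7.0 0.0
      vertex 0.0 7.0 0.0
    endloop
  endfacet
  facet normal 0.0000 1.0000 0.0000
    outer loop
      vertex 0.0 7.0 15.0
      vertex 12.0 7.0 15.0
      vertex 0.0 7.0 0.0
    endloop
  endfacet
  facet normal -1.0000 0.0000 0.0000
    outer loop
      vertex 0.0 7.0 15.0
      vertex 0.0 7.0 0.0
      vertex 0.0 0.0 0.0
    endloop
  endfacet
  facet normal -1.0000 0.0000 0.0000
    outer loop
      vertex 0.0 0.0 15.0
      vertex 0.0 7.0 15.0
      vertex 0.0 0.0 0.0
    endloop
  endfacet
  facet normal 1.0000 0.0000 0.0000
    outer loop
      vertex 12.0 0.0 0.0
      vertex 12.0 7.0 0.0
      vertex 12.0 7.0 15.0
    endloop
  endfacet
  facet normal 1.0000 0.0000 0.0000
    outer loop
      vertex 12.0 0.0 0.0
      vertex 12.0 7.0 15.0
      vertex 12.0 0.0 15.0
    endloop
  endfacet
endsolid part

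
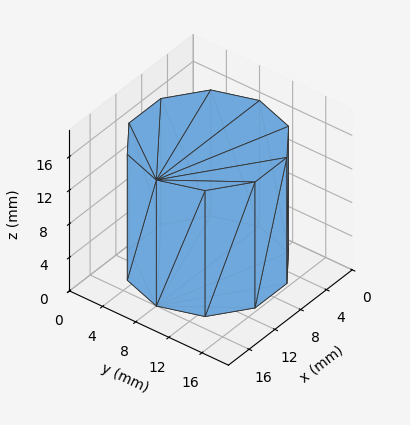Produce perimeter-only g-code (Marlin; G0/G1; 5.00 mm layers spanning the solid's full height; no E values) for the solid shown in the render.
Reading the render: the shape is a regular 10-sided prism (a cylinder approximated with 10 flat sides), circumscribed radius ≈ 8 mm, height ≈ 15 mm (dimensions read to the nearest mm from the axis ticks). For the g-code, the solid's height is divided into equal slices at the stated Δz and each level perimeter traced with G1 moves after a G0 lift.

; perimeter-only toolpath
G21 ; units = mm
G90 ; absolute positioning
G28 ; home
; layer 1
G0 Z5.00
G0 X16.00 Y8.00
G1 X14.47 Y12.70
G1 X10.47 Y15.61
G1 X5.53 Y15.61
G1 X1.53 Y12.70
G1 X0.00 Y8.00
G1 X1.53 Y3.30
G1 X5.53 Y0.39
G1 X10.47 Y0.39
G1 X14.47 Y3.30
G1 X16.00 Y8.00
; layer 2
G0 Z10.00
G0 X16.00 Y8.00
G1 X14.47 Y12.70
G1 X10.47 Y15.61
G1 X5.53 Y15.61
G1 X1.53 Y12.70
G1 X0.00 Y8.00
G1 X1.53 Y3.30
G1 X5.53 Y0.39
G1 X10.47 Y0.39
G1 X14.47 Y3.30
G1 X16.00 Y8.00
; layer 3
G0 Z15.00
G0 X16.00 Y8.00
G1 X14.47 Y12.70
G1 X10.47 Y15.61
G1 X5.53 Y15.61
G1 X1.53 Y12.70
G1 X0.00 Y8.00
G1 X1.53 Y3.30
G1 X5.53 Y0.39
G1 X10.47 Y0.39
G1 X14.47 Y3.30
G1 X16.00 Y8.00
M2 ; end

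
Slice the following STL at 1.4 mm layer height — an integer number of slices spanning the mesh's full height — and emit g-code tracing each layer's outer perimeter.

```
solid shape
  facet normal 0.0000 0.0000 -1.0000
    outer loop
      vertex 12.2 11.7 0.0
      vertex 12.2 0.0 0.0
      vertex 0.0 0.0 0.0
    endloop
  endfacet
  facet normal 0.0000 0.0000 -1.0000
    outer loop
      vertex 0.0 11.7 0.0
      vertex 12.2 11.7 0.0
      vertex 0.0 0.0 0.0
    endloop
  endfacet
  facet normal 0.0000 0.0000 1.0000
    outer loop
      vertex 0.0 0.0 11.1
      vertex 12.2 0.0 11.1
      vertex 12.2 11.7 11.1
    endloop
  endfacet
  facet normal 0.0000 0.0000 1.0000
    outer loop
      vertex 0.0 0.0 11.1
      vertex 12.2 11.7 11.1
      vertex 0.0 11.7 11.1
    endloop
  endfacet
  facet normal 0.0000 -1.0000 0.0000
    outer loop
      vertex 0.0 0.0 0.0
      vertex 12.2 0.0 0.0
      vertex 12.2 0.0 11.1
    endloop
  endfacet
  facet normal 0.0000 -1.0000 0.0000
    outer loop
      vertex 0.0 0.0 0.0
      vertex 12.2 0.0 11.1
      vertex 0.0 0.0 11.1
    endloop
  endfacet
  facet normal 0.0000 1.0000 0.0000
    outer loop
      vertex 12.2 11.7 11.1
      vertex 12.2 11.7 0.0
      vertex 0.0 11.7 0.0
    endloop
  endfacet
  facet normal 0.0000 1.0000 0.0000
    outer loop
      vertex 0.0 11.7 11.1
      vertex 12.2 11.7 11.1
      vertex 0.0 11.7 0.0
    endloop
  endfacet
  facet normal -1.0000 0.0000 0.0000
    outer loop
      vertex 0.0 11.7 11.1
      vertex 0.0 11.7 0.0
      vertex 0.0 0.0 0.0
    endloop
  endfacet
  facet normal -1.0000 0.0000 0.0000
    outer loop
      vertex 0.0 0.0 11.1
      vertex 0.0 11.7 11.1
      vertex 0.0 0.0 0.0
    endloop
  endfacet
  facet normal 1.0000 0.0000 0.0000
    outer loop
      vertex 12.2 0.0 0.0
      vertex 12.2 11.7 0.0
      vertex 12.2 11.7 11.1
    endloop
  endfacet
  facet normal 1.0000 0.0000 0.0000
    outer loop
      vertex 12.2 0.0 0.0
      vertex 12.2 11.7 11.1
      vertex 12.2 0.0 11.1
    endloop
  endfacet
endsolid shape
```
; perimeter-only toolpath
G21 ; units = mm
G90 ; absolute positioning
G28 ; home
; layer 1
G0 Z1.4
G0 X0.0 Y0.0
G1 X12.2 Y0.0
G1 X12.2 Y11.7
G1 X0.0 Y11.7
G1 X0.0 Y0.0
; layer 2
G0 Z2.8
G0 X0.0 Y0.0
G1 X12.2 Y0.0
G1 X12.2 Y11.7
G1 X0.0 Y11.7
G1 X0.0 Y0.0
; layer 3
G0 Z4.2
G0 X0.0 Y0.0
G1 X12.2 Y0.0
G1 X12.2 Y11.7
G1 X0.0 Y11.7
G1 X0.0 Y0.0
; layer 4
G0 Z5.5
G0 X0.0 Y0.0
G1 X12.2 Y0.0
G1 X12.2 Y11.7
G1 X0.0 Y11.7
G1 X0.0 Y0.0
; layer 5
G0 Z6.9
G0 X0.0 Y0.0
G1 X12.2 Y0.0
G1 X12.2 Y11.7
G1 X0.0 Y11.7
G1 X0.0 Y0.0
; layer 6
G0 Z8.3
G0 X0.0 Y0.0
G1 X12.2 Y0.0
G1 X12.2 Y11.7
G1 X0.0 Y11.7
G1 X0.0 Y0.0
; layer 7
G0 Z9.7
G0 X0.0 Y0.0
G1 X12.2 Y0.0
G1 X12.2 Y11.7
G1 X0.0 Y11.7
G1 X0.0 Y0.0
; layer 8
G0 Z11.1
G0 X0.0 Y0.0
G1 X12.2 Y0.0
G1 X12.2 Y11.7
G1 X0.0 Y11.7
G1 X0.0 Y0.0
M2 ; end

The solid is a rectangular box, roughly 12.2 × 11.7 mm footprint and 11.1 mm tall. Slicing at Δz = 1.4 mm — 8 equal slices spanning the solid's height, so layer i sits at z = i·h/8 — gives 8 non-empty perimeters. Each is a 4-segment closed polygon; G0 lifts to the layer z and rapids to the start vertex, then G1 traces the edges.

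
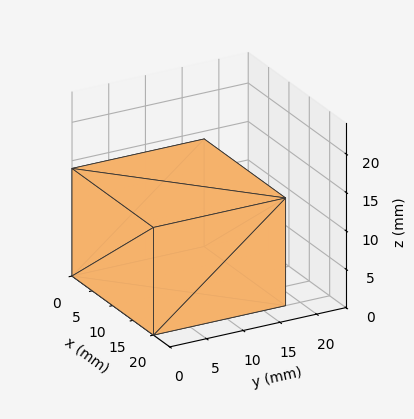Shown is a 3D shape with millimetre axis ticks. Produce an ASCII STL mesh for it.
Reading the render: the shape is a rectangular box, roughly 20 × 18 mm footprint and 14 mm tall (dimensions read to the nearest mm from the axis ticks). For the STL, each face is triangulated and given an outward normal.

solid part
  facet normal 0.0000 0.0000 -1.0000
    outer loop
      vertex 20.00 18.00 0.00
      vertex 20.00 0.00 0.00
      vertex 0.00 0.00 0.00
    endloop
  endfacet
  facet normal 0.0000 0.0000 -1.0000
    outer loop
      vertex 0.00 18.00 0.00
      vertex 20.00 18.00 0.00
      vertex 0.00 0.00 0.00
    endloop
  endfacet
  facet normal 0.0000 0.0000 1.0000
    outer loop
      vertex 0.00 0.00 14.00
      vertex 20.00 0.00 14.00
      vertex 20.00 18.00 14.00
    endloop
  endfacet
  facet normal 0.0000 0.0000 1.0000
    outer loop
      vertex 0.00 0.00 14.00
      vertex 20.00 18.00 14.00
      vertex 0.00 18.00 14.00
    endloop
  endfacet
  facet normal 0.0000 -1.0000 0.0000
    outer loop
      vertex 0.00 0.00 0.00
      vertex 20.00 0.00 0.00
      vertex 20.00 0.00 14.00
    endloop
  endfacet
  facet normal 0.0000 -1.0000 0.0000
    outer loop
      vertex 0.00 0.00 0.00
      vertex 20.00 0.00 14.00
      vertex 0.00 0.00 14.00
    endloop
  endfacet
  facet normal 0.0000 1.0000 0.0000
    outer loop
      vertex 20.00 18.00 14.00
      vertex 20.00 18.00 0.00
      vertex 0.00 18.00 0.00
    endloop
  endfacet
  facet normal 0.0000 1.0000 0.0000
    outer loop
      vertex 0.00 18.00 14.00
      vertex 20.00 18.00 14.00
      vertex 0.00 18.00 0.00
    endloop
  endfacet
  facet normal -1.0000 0.0000 0.0000
    outer loop
      vertex 0.00 18.00 14.00
      vertex 0.00 18.00 0.00
      vertex 0.00 0.00 0.00
    endloop
  endfacet
  facet normal -1.0000 0.0000 0.0000
    outer loop
      vertex 0.00 0.00 14.00
      vertex 0.00 18.00 14.00
      vertex 0.00 0.00 0.00
    endloop
  endfacet
  facet normal 1.0000 0.0000 0.0000
    outer loop
      vertex 20.00 0.00 0.00
      vertex 20.00 18.00 0.00
      vertex 20.00 18.00 14.00
    endloop
  endfacet
  facet normal 1.0000 0.0000 0.0000
    outer loop
      vertex 20.00 0.00 0.00
      vertex 20.00 18.00 14.00
      vertex 20.00 0.00 14.00
    endloop
  endfacet
endsolid part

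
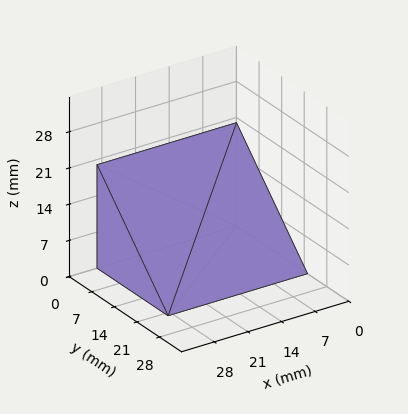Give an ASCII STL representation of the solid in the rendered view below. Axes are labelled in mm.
Reading the render: the shape is a wedge (ramp): 29 × 22 mm base, rising to 20 mm along the y=0 edge and sloping linearly to z=0 at y=22 (dimensions read to the nearest mm from the axis ticks). For the STL, each face is triangulated and given an outward normal.

solid part
  facet normal 0.0000 0.0000 -1.0000
    outer loop
      vertex 29.00 22.00 0.00
      vertex 29.00 0.00 0.00
      vertex 0.00 0.00 0.00
    endloop
  endfacet
  facet normal 0.0000 0.0000 -1.0000
    outer loop
      vertex 0.00 22.00 0.00
      vertex 29.00 22.00 0.00
      vertex 0.00 0.00 0.00
    endloop
  endfacet
  facet normal 0.0000 -1.0000 0.0000
    outer loop
      vertex 0.00 0.00 0.00
      vertex 29.00 0.00 0.00
      vertex 29.00 0.00 20.00
    endloop
  endfacet
  facet normal 0.0000 -1.0000 0.0000
    outer loop
      vertex 0.00 0.00 0.00
      vertex 29.00 0.00 20.00
      vertex 0.00 0.00 20.00
    endloop
  endfacet
  facet normal 0.0000 0.6727 0.7399
    outer loop
      vertex 0.00 0.00 20.00
      vertex 29.00 0.00 20.00
      vertex 29.00 22.00 0.00
    endloop
  endfacet
  facet normal 0.0000 0.6727 0.7399
    outer loop
      vertex 0.00 0.00 20.00
      vertex 29.00 22.00 0.00
      vertex 0.00 22.00 0.00
    endloop
  endfacet
  facet normal -1.0000 0.0000 0.0000
    outer loop
      vertex 0.00 0.00 20.00
      vertex 0.00 22.00 0.00
      vertex 0.00 0.00 0.00
    endloop
  endfacet
  facet normal 1.0000 0.0000 0.0000
    outer loop
      vertex 29.00 0.00 0.00
      vertex 29.00 22.00 0.00
      vertex 29.00 0.00 20.00
    endloop
  endfacet
endsolid part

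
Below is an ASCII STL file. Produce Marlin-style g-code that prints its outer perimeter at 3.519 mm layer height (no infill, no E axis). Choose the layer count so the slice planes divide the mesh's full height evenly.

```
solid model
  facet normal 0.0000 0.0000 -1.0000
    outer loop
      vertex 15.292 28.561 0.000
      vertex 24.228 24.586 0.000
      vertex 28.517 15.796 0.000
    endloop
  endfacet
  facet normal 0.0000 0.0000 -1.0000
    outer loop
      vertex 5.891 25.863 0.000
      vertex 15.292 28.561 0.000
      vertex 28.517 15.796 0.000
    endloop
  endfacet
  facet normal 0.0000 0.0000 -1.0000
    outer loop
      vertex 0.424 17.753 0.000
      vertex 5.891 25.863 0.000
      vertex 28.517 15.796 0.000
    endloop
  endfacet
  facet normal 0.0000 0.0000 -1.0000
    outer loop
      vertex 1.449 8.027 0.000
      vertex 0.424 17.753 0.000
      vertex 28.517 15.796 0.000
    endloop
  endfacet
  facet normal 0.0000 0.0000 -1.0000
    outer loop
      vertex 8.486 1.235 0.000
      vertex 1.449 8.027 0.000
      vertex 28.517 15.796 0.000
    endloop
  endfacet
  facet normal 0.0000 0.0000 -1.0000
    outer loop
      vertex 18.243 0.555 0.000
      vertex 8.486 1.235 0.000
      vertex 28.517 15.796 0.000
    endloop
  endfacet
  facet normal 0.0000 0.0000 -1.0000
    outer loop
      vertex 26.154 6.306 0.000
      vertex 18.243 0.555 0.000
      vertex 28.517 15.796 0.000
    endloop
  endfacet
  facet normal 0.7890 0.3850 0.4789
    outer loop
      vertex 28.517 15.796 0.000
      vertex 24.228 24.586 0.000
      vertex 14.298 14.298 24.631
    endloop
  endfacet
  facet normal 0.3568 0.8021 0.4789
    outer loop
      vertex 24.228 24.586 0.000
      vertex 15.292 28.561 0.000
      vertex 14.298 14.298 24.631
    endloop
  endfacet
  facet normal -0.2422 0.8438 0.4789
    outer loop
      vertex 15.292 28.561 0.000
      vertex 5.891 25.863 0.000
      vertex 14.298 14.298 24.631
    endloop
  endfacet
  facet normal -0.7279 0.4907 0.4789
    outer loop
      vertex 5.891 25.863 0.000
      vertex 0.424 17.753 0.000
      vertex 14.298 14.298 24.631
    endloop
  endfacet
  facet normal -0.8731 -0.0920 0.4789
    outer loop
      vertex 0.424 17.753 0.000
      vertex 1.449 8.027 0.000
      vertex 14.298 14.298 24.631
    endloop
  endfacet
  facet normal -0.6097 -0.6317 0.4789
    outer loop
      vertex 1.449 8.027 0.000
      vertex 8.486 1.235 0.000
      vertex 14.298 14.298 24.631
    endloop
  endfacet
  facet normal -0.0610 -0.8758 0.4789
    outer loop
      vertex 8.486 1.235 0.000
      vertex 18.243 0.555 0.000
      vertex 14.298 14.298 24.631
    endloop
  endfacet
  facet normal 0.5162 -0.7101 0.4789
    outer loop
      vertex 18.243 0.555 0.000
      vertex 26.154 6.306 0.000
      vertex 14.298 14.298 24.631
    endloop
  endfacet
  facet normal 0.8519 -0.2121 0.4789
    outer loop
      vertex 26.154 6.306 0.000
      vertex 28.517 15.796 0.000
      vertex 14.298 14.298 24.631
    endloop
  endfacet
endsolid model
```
; perimeter-only toolpath
G21 ; units = mm
G90 ; absolute positioning
G28 ; home
; layer 1
G0 Z3.519
G0 X26.486 Y15.582
G1 X22.809 Y23.116
G1 X15.150 Y26.523
G1 X7.092 Y24.211
G1 X2.406 Y17.259
G1 X3.285 Y8.923
G1 X9.316 Y3.101
G1 X17.679 Y2.518
G1 X24.460 Y7.448
G1 X26.486 Y15.582
; layer 2
G0 Z7.037
G0 X24.454 Y15.368
G1 X21.391 Y21.647
G1 X15.008 Y24.486
G1 X8.293 Y22.559
G1 X4.388 Y16.766
G1 X5.120 Y9.819
G1 X10.147 Y4.967
G1 X17.116 Y4.482
G1 X22.767 Y8.589
G1 X24.454 Y15.368
; layer 3
G0 Z10.556
G0 X22.423 Y15.154
G1 X19.972 Y20.177
G1 X14.866 Y22.448
G1 X9.494 Y20.907
G1 X6.370 Y16.272
G1 X6.956 Y10.715
G1 X10.977 Y6.833
G1 X16.552 Y6.445
G1 X21.073 Y9.731
G1 X22.423 Y15.154
; layer 4
G0 Z14.075
G0 X20.392 Y14.940
G1 X18.554 Y18.707
G1 X14.724 Y20.411
G1 X10.695 Y19.254
G1 X8.352 Y15.779
G1 X8.791 Y11.610
G1 X11.807 Y8.700
G1 X15.989 Y8.408
G1 X19.379 Y10.873
G1 X20.392 Y14.940
; layer 5
G0 Z17.594
G0 X18.361 Y14.726
G1 X17.135 Y17.237
G1 X14.582 Y18.373
G1 X11.896 Y17.602
G1 X10.334 Y15.285
G1 X10.627 Y12.506
G1 X12.637 Y10.566
G1 X15.425 Y10.371
G1 X17.685 Y12.015
G1 X18.361 Y14.726
; layer 6
G0 Z21.112
G0 X16.329 Y14.512
G1 X15.717 Y15.768
G1 X14.440 Y16.336
G1 X13.097 Y15.950
G1 X12.316 Y14.792
G1 X12.462 Y13.402
G1 X13.468 Y12.432
G1 X14.862 Y12.335
G1 X15.992 Y13.156
G1 X16.329 Y14.512
M2 ; end

The solid is a regular 9-sided pyramid, base circumscribed radius ≈ 14.3 mm, apex at z ≈ 24.6 mm. Slicing at Δz = 3.519 mm — 7 equal slices spanning the solid's height, so layer i sits at z = i·h/7 — gives 6 non-empty perimeters. Each is a 9-segment closed polygon; G0 lifts to the layer z and rapids to the start vertex, then G1 traces the edges. The cross-section shrinks linearly with z (the slice at the apex is degenerate and omitted).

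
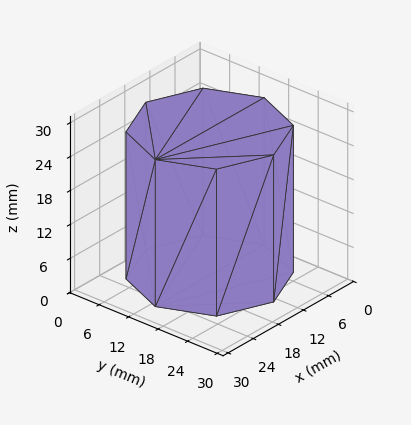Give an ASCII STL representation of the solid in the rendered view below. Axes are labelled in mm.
Reading the render: the shape is a regular 8-sided prism (a cylinder approximated with 8 flat sides), circumscribed radius ≈ 13 mm, height ≈ 26 mm (dimensions read to the nearest mm from the axis ticks). For the STL, each face is triangulated and given an outward normal.

solid part
  facet normal 0.0000 0.0000 -1.0000
    outer loop
      vertex 13.00 26.00 0.00
      vertex 22.19 22.19 0.00
      vertex 26.00 13.00 0.00
    endloop
  endfacet
  facet normal 0.0000 0.0000 -1.0000
    outer loop
      vertex 3.81 22.19 0.00
      vertex 13.00 26.00 0.00
      vertex 26.00 13.00 0.00
    endloop
  endfacet
  facet normal 0.0000 0.0000 -1.0000
    outer loop
      vertex 0.00 13.00 0.00
      vertex 3.81 22.19 0.00
      vertex 26.00 13.00 0.00
    endloop
  endfacet
  facet normal 0.0000 0.0000 -1.0000
    outer loop
      vertex 3.81 3.81 0.00
      vertex 0.00 13.00 0.00
      vertex 26.00 13.00 0.00
    endloop
  endfacet
  facet normal 0.0000 0.0000 -1.0000
    outer loop
      vertex 13.00 0.00 0.00
      vertex 3.81 3.81 0.00
      vertex 26.00 13.00 0.00
    endloop
  endfacet
  facet normal 0.0000 0.0000 -1.0000
    outer loop
      vertex 22.19 3.81 0.00
      vertex 13.00 0.00 0.00
      vertex 26.00 13.00 0.00
    endloop
  endfacet
  facet normal 0.0000 0.0000 1.0000
    outer loop
      vertex 26.00 13.00 26.00
      vertex 22.19 22.19 26.00
      vertex 13.00 26.00 26.00
    endloop
  endfacet
  facet normal 0.0000 0.0000 1.0000
    outer loop
      vertex 26.00 13.00 26.00
      vertex 13.00 26.00 26.00
      vertex 3.81 22.19 26.00
    endloop
  endfacet
  facet normal 0.0000 0.0000 1.0000
    outer loop
      vertex 26.00 13.00 26.00
      vertex 3.81 22.19 26.00
      vertex 0.00 13.00 26.00
    endloop
  endfacet
  facet normal 0.0000 0.0000 1.0000
    outer loop
      vertex 26.00 13.00 26.00
      vertex 0.00 13.00 26.00
      vertex 3.81 3.81 26.00
    endloop
  endfacet
  facet normal 0.0000 0.0000 1.0000
    outer loop
      vertex 26.00 13.00 26.00
      vertex 3.81 3.81 26.00
      vertex 13.00 0.00 26.00
    endloop
  endfacet
  facet normal 0.0000 0.0000 1.0000
    outer loop
      vertex 26.00 13.00 26.00
      vertex 13.00 0.00 26.00
      vertex 22.19 3.81 26.00
    endloop
  endfacet
  facet normal 0.9238 0.3830 0.0000
    outer loop
      vertex 26.00 13.00 0.00
      vertex 22.19 22.19 0.00
      vertex 22.19 22.19 26.00
    endloop
  endfacet
  facet normal 0.9238 0.3830 0.0000
    outer loop
      vertex 26.00 13.00 0.00
      vertex 22.19 22.19 26.00
      vertex 26.00 13.00 26.00
    endloop
  endfacet
  facet normal 0.3830 0.9238 0.0000
    outer loop
      vertex 22.19 22.19 0.00
      vertex 13.00 26.00 0.00
      vertex 13.00 26.00 26.00
    endloop
  endfacet
  facet normal 0.3830 0.9238 0.0000
    outer loop
      vertex 22.19 22.19 0.00
      vertex 13.00 26.00 26.00
      vertex 22.19 22.19 26.00
    endloop
  endfacet
  facet normal -0.3830 0.9238 0.0000
    outer loop
      vertex 13.00 26.00 0.00
      vertex 3.81 22.19 0.00
      vertex 3.81 22.19 26.00
    endloop
  endfacet
  facet normal -0.3830 0.9238 0.0000
    outer loop
      vertex 13.00 26.00 0.00
      vertex 3.81 22.19 26.00
      vertex 13.00 26.00 26.00
    endloop
  endfacet
  facet normal -0.9238 0.3830 0.0000
    outer loop
      vertex 3.81 22.19 0.00
      vertex 0.00 13.00 0.00
      vertex 0.00 13.00 26.00
    endloop
  endfacet
  facet normal -0.9238 0.3830 0.0000
    outer loop
      vertex 3.81 22.19 0.00
      vertex 0.00 13.00 26.00
      vertex 3.81 22.19 26.00
    endloop
  endfacet
  facet normal -0.9238 -0.3830 0.0000
    outer loop
      vertex 0.00 13.00 0.00
      vertex 3.81 3.81 0.00
      vertex 3.81 3.81 26.00
    endloop
  endfacet
  facet normal -0.9238 -0.3830 0.0000
    outer loop
      vertex 0.00 13.00 0.00
      vertex 3.81 3.81 26.00
      vertex 0.00 13.00 26.00
    endloop
  endfacet
  facet normal -0.3830 -0.9238 0.0000
    outer loop
      vertex 3.81 3.81 0.00
      vertex 13.00 0.00 0.00
      vertex 13.00 0.00 26.00
    endloop
  endfacet
  facet normal -0.3830 -0.9238 0.0000
    outer loop
      vertex 3.81 3.81 0.00
      vertex 13.00 0.00 26.00
      vertex 3.81 3.81 26.00
    endloop
  endfacet
  facet normal 0.3830 -0.9238 0.0000
    outer loop
      vertex 13.00 0.00 0.00
      vertex 22.19 3.81 0.00
      vertex 22.19 3.81 26.00
    endloop
  endfacet
  facet normal 0.3830 -0.9238 0.0000
    outer loop
      vertex 13.00 0.00 0.00
      vertex 22.19 3.81 26.00
      vertex 13.00 0.00 26.00
    endloop
  endfacet
  facet normal 0.9238 -0.3830 0.0000
    outer loop
      vertex 22.19 3.81 0.00
      vertex 26.00 13.00 0.00
      vertex 26.00 13.00 26.00
    endloop
  endfacet
  facet normal 0.9238 -0.3830 0.0000
    outer loop
      vertex 22.19 3.81 0.00
      vertex 26.00 13.00 26.00
      vertex 22.19 3.81 26.00
    endloop
  endfacet
endsolid part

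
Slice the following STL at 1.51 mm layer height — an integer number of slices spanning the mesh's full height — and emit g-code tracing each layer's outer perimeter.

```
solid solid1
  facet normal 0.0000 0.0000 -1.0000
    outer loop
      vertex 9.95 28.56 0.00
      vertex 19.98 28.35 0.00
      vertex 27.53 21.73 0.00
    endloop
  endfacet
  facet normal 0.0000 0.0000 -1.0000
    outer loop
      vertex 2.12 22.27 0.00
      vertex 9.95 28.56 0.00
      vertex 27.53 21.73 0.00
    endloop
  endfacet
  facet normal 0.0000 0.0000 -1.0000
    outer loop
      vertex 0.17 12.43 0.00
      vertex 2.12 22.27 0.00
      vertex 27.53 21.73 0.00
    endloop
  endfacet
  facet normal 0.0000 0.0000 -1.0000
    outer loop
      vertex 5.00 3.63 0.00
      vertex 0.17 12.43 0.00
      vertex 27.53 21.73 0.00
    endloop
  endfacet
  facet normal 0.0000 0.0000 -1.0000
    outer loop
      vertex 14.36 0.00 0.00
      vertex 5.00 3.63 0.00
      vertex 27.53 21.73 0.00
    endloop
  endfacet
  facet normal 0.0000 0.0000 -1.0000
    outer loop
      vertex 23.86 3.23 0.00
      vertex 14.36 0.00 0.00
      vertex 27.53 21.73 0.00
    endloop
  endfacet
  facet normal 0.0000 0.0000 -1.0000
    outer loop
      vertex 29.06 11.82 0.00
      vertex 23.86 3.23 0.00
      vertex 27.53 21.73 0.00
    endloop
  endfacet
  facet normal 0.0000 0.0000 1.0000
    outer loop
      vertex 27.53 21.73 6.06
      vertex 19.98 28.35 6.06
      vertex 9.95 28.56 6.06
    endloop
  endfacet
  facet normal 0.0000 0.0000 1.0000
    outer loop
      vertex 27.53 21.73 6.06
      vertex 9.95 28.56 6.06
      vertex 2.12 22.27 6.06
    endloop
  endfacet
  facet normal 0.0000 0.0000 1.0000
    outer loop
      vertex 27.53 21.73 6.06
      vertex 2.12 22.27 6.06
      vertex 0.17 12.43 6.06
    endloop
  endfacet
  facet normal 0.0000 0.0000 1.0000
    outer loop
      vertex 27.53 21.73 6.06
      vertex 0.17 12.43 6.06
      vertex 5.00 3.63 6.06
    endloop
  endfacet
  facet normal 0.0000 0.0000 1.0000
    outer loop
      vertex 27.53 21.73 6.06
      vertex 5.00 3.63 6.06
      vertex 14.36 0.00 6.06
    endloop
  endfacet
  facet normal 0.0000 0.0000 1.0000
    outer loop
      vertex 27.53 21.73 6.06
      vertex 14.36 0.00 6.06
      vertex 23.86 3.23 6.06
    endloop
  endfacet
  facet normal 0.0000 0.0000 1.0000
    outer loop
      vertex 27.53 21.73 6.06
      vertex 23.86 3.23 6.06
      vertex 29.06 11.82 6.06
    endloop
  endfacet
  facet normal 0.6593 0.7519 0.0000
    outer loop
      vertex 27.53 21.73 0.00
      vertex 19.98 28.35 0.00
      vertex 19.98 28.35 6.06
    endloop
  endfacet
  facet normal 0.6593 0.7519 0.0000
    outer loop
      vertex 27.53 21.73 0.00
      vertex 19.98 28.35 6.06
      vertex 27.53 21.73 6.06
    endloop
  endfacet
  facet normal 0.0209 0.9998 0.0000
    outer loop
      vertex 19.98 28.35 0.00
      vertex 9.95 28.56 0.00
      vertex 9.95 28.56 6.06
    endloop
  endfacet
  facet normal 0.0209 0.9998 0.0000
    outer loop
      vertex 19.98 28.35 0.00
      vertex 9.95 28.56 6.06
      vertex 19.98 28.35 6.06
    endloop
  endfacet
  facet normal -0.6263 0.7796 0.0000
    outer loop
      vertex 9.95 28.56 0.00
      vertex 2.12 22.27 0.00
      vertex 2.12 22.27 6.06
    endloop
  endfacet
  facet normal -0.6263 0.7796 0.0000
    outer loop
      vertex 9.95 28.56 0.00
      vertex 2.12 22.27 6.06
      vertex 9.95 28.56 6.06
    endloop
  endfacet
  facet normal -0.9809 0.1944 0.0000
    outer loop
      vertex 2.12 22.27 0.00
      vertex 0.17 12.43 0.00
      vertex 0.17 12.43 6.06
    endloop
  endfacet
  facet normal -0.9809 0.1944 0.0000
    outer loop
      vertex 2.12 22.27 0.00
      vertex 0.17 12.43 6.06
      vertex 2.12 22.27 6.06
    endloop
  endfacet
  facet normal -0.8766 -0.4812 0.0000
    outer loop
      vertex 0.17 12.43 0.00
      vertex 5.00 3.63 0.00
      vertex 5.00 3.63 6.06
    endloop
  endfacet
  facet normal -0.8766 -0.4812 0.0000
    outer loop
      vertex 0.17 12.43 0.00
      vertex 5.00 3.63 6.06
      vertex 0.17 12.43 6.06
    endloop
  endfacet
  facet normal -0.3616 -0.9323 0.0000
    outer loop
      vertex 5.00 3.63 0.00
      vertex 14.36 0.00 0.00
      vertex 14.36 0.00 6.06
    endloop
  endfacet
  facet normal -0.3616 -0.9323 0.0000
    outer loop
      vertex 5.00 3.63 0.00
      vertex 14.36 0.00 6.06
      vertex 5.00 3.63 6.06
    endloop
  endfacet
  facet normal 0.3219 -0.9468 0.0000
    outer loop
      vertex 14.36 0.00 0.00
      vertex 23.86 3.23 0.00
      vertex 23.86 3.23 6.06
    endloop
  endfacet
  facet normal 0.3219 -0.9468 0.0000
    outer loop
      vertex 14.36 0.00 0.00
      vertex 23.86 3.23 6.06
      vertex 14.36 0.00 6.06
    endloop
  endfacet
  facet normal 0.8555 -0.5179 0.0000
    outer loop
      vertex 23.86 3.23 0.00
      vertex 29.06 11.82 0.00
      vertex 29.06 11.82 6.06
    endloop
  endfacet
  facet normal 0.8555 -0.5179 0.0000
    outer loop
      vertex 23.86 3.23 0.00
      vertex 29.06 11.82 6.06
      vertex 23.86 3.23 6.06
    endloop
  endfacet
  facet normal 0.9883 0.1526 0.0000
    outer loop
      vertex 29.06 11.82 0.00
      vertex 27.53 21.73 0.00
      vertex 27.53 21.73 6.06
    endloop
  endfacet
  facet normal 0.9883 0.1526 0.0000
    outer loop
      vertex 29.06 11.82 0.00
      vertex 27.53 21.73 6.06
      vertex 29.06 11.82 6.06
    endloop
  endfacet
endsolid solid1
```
; perimeter-only toolpath
G21 ; units = mm
G90 ; absolute positioning
G28 ; home
; layer 1
G0 Z1.51
G0 X27.53 Y21.73
G1 X19.98 Y28.35
G1 X9.95 Y28.56
G1 X2.12 Y22.27
G1 X0.17 Y12.43
G1 X5.00 Y3.63
G1 X14.36 Y0.00
G1 X23.86 Y3.23
G1 X29.06 Y11.82
G1 X27.53 Y21.73
; layer 2
G0 Z3.03
G0 X27.53 Y21.73
G1 X19.98 Y28.35
G1 X9.95 Y28.56
G1 X2.12 Y22.27
G1 X0.17 Y12.43
G1 X5.00 Y3.63
G1 X14.36 Y0.00
G1 X23.86 Y3.23
G1 X29.06 Y11.82
G1 X27.53 Y21.73
; layer 3
G0 Z4.54
G0 X27.53 Y21.73
G1 X19.98 Y28.35
G1 X9.95 Y28.56
G1 X2.12 Y22.27
G1 X0.17 Y12.43
G1 X5.00 Y3.63
G1 X14.36 Y0.00
G1 X23.86 Y3.23
G1 X29.06 Y11.82
G1 X27.53 Y21.73
; layer 4
G0 Z6.06
G0 X27.53 Y21.73
G1 X19.98 Y28.35
G1 X9.95 Y28.56
G1 X2.12 Y22.27
G1 X0.17 Y12.43
G1 X5.00 Y3.63
G1 X14.36 Y0.00
G1 X23.86 Y3.23
G1 X29.06 Y11.82
G1 X27.53 Y21.73
M2 ; end

The solid is a regular 9-sided prism (a cylinder approximated with 9 flat sides), circumscribed radius ≈ 14.7 mm, height ≈ 6.06 mm. Slicing at Δz = 1.51 mm — 4 equal slices spanning the solid's height, so layer i sits at z = i·h/4 — gives 4 non-empty perimeters. Each is a 9-segment closed polygon; G0 lifts to the layer z and rapids to the start vertex, then G1 traces the edges.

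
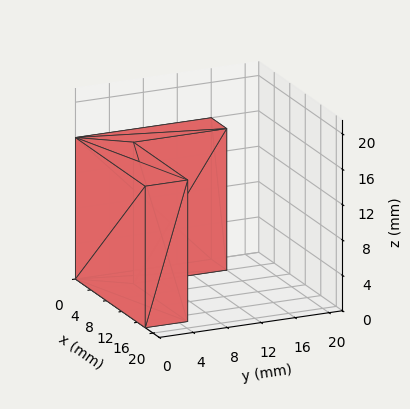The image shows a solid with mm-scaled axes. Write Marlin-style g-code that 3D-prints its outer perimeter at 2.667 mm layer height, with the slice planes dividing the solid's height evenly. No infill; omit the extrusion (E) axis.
Reading the render: the shape is an L-shaped prism: outer 18 × 16 mm, arm thicknesses ≈ 5 mm (horizontal) and 4 mm (vertical), extruded 16 mm in z (dimensions read to the nearest mm from the axis ticks). For the g-code, the solid's height is divided into equal slices at the stated Δz and each level perimeter traced with G1 moves after a G0 lift.

; perimeter-only toolpath
G21 ; units = mm
G90 ; absolute positioning
G28 ; home
; layer 1
G0 Z2.667
G0 X0.000 Y0.000
G1 X18.000 Y0.000
G1 X18.000 Y5.000
G1 X4.000 Y5.000
G1 X4.000 Y16.000
G1 X0.000 Y16.000
G1 X0.000 Y0.000
; layer 2
G0 Z5.333
G0 X0.000 Y0.000
G1 X18.000 Y0.000
G1 X18.000 Y5.000
G1 X4.000 Y5.000
G1 X4.000 Y16.000
G1 X0.000 Y16.000
G1 X0.000 Y0.000
; layer 3
G0 Z8.000
G0 X0.000 Y0.000
G1 X18.000 Y0.000
G1 X18.000 Y5.000
G1 X4.000 Y5.000
G1 X4.000 Y16.000
G1 X0.000 Y16.000
G1 X0.000 Y0.000
; layer 4
G0 Z10.667
G0 X0.000 Y0.000
G1 X18.000 Y0.000
G1 X18.000 Y5.000
G1 X4.000 Y5.000
G1 X4.000 Y16.000
G1 X0.000 Y16.000
G1 X0.000 Y0.000
; layer 5
G0 Z13.333
G0 X0.000 Y0.000
G1 X18.000 Y0.000
G1 X18.000 Y5.000
G1 X4.000 Y5.000
G1 X4.000 Y16.000
G1 X0.000 Y16.000
G1 X0.000 Y0.000
; layer 6
G0 Z16.000
G0 X0.000 Y0.000
G1 X18.000 Y0.000
G1 X18.000 Y5.000
G1 X4.000 Y5.000
G1 X4.000 Y16.000
G1 X0.000 Y16.000
G1 X0.000 Y0.000
M2 ; end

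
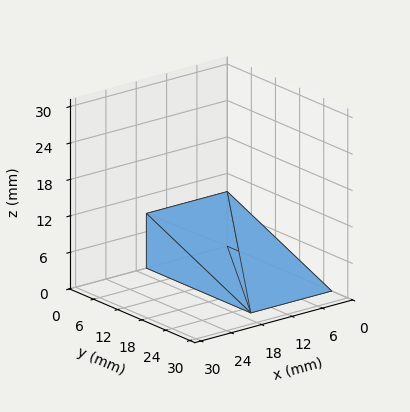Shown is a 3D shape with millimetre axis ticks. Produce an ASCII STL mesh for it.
Reading the render: the shape is a wedge (ramp): 16 × 26 mm base, rising to 9 mm along the y=0 edge and sloping linearly to z=0 at y=26 (dimensions read to the nearest mm from the axis ticks). For the STL, each face is triangulated and given an outward normal.

solid part
  facet normal 0.0000 0.0000 -1.0000
    outer loop
      vertex 16.000 26.000 0.000
      vertex 16.000 0.000 0.000
      vertex 0.000 0.000 0.000
    endloop
  endfacet
  facet normal 0.0000 0.0000 -1.0000
    outer loop
      vertex 0.000 26.000 0.000
      vertex 16.000 26.000 0.000
      vertex 0.000 0.000 0.000
    endloop
  endfacet
  facet normal 0.0000 -1.0000 0.0000
    outer loop
      vertex 0.000 0.000 0.000
      vertex 16.000 0.000 0.000
      vertex 16.000 0.000 9.000
    endloop
  endfacet
  facet normal 0.0000 -1.0000 0.0000
    outer loop
      vertex 0.000 0.000 0.000
      vertex 16.000 0.000 9.000
      vertex 0.000 0.000 9.000
    endloop
  endfacet
  facet normal 0.0000 0.3271 0.9450
    outer loop
      vertex 0.000 0.000 9.000
      vertex 16.000 0.000 9.000
      vertex 16.000 26.000 0.000
    endloop
  endfacet
  facet normal 0.0000 0.3271 0.9450
    outer loop
      vertex 0.000 0.000 9.000
      vertex 16.000 26.000 0.000
      vertex 0.000 26.000 0.000
    endloop
  endfacet
  facet normal -1.0000 0.0000 0.0000
    outer loop
      vertex 0.000 0.000 9.000
      vertex 0.000 26.000 0.000
      vertex 0.000 0.000 0.000
    endloop
  endfacet
  facet normal 1.0000 0.0000 0.0000
    outer loop
      vertex 16.000 0.000 0.000
      vertex 16.000 26.000 0.000
      vertex 16.000 0.000 9.000
    endloop
  endfacet
endsolid part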